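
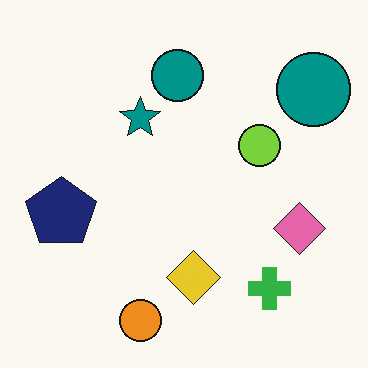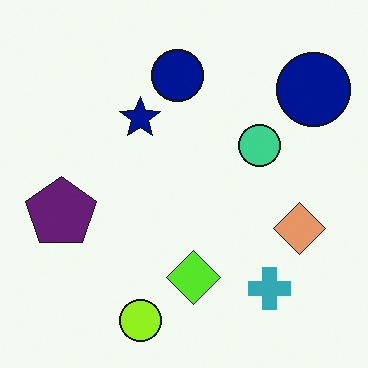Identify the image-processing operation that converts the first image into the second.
The image was hue-shifted by a small amount.

Every shape's color has rotated by the same amount around the hue wheel — a uniform hue shift.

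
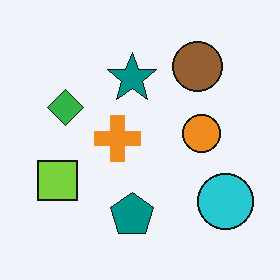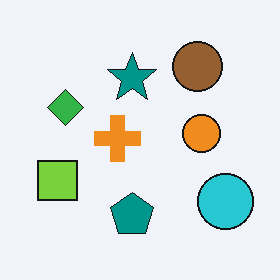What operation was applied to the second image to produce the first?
Given moderate JPEG compression.

Blocky 8×8 compression artifacts appear around shape edges and the flat background shows ringing — characteristic JPEG degradation.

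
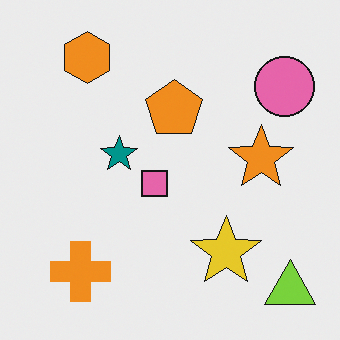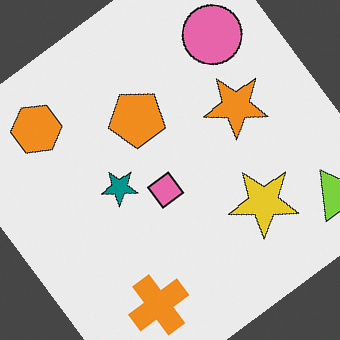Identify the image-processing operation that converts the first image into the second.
This is the original image rotated counter-clockwise by a large amount — several tens of degrees.

Every shape is tilted by the same angle and the image corners show triangular fill wedges — a whole-image rotation by a non-right angle.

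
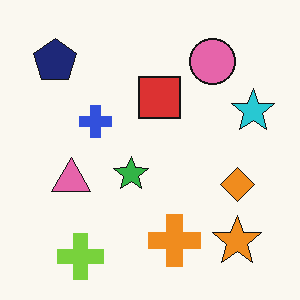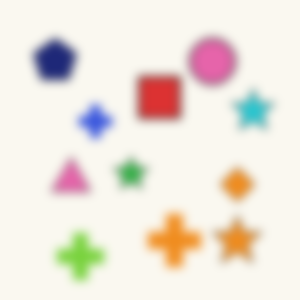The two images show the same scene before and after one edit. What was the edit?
The image was strongly gaussian-blurred.

Shape edges and outlines are uniformly softened across the whole image.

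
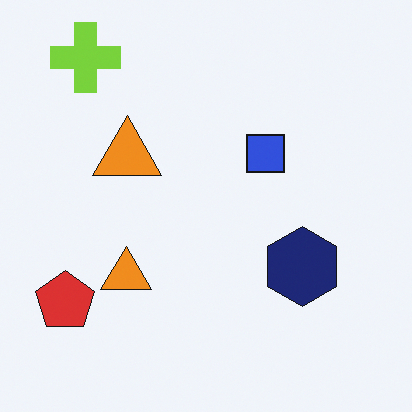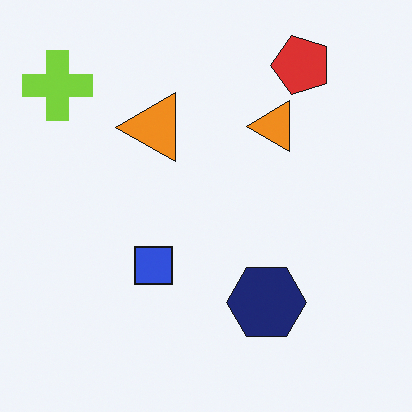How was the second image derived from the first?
The image was transposed (reflected across the top-left ↔ bottom-right diagonal).

Shapes have swapped their row and column positions — what was in the top-right is now in the bottom-left — a diagonal reflection.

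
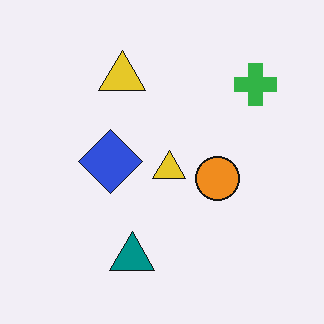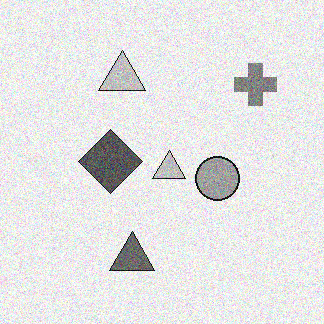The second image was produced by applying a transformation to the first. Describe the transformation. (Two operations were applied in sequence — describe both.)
The transformation is: converted to grayscale, then degraded with visible gaussian noise.

All color is removed — every shape is now a shade of grey. Random speckle covers the whole image, including the flat background.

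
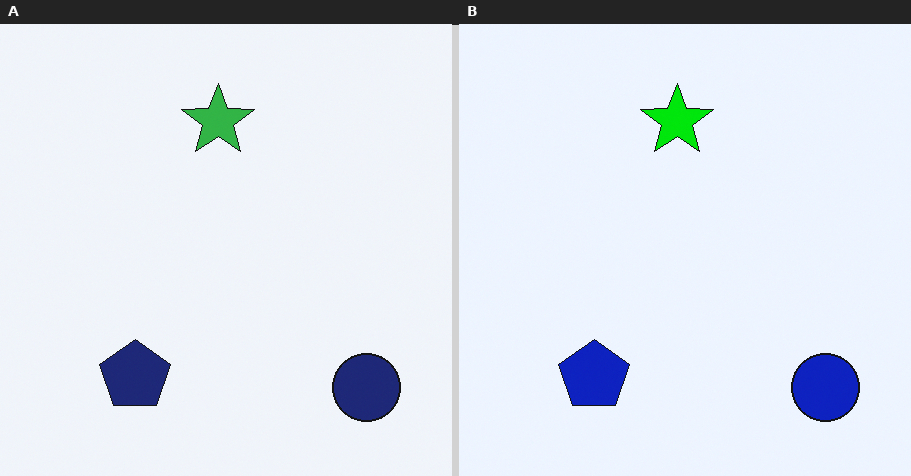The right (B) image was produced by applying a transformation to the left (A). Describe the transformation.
The image was made much more vivid (saturation change).

All colors are more vivid — a global saturation change.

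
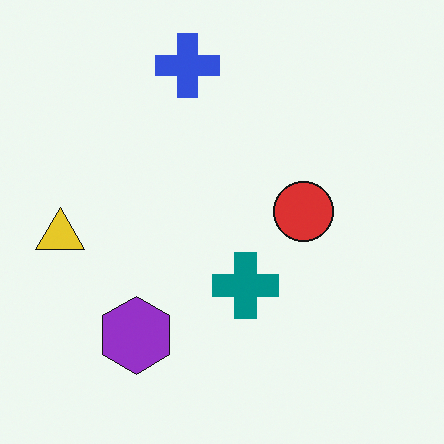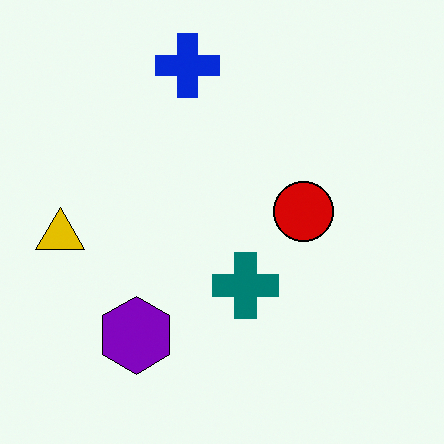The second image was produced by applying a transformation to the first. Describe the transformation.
The second image is the first given slightly increased contrast.

Tones are pushed away from mid-grey across the whole image — a global contrast change.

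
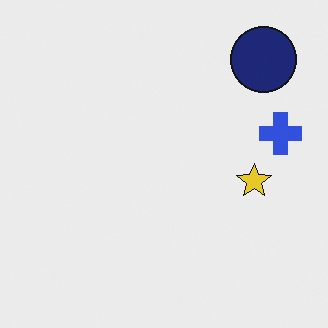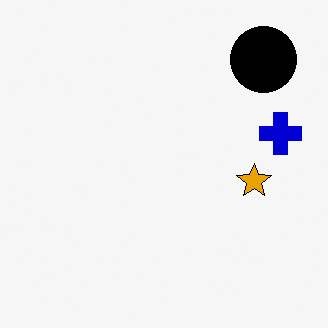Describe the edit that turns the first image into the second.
Given much higher contrast.

Tones are pushed away from mid-grey across the whole image — a global contrast change.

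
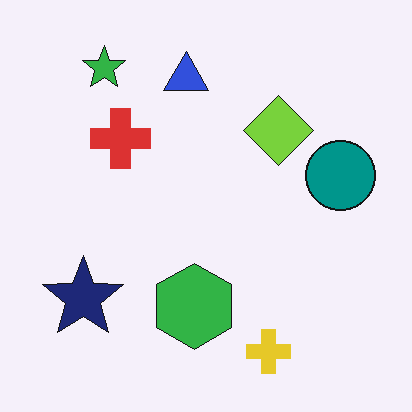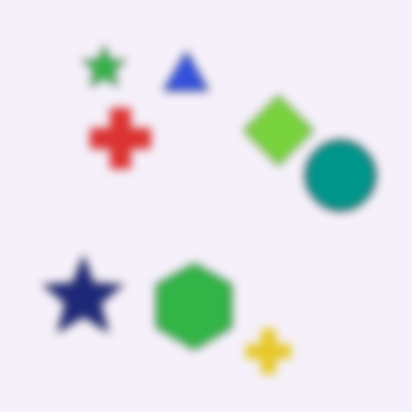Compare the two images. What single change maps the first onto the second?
The image was noticeably gaussian-blurred.

Shape edges and outlines are uniformly softened across the whole image.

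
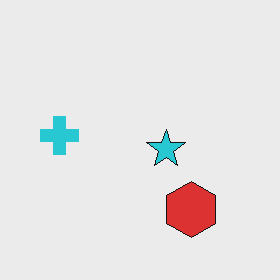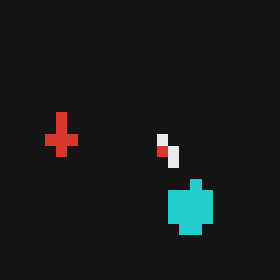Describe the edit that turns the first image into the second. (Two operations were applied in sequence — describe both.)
The transformation is: color-inverted (negative), then coarsely pixelated.

The light background has become dark and every shape's color is its complement — a photographic negative. Shapes are reduced to large square blocks; fine edges and outlines are lost — a downscale-then-upscale (mosaic) effect.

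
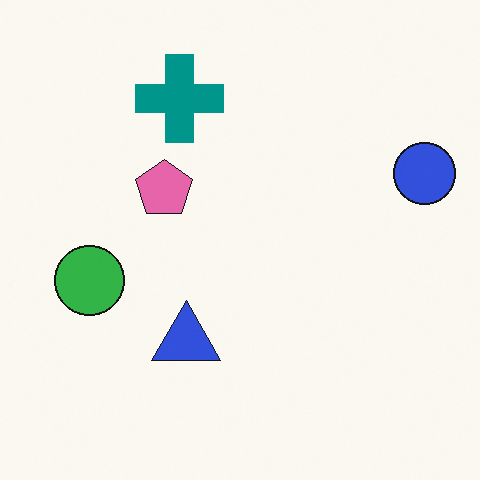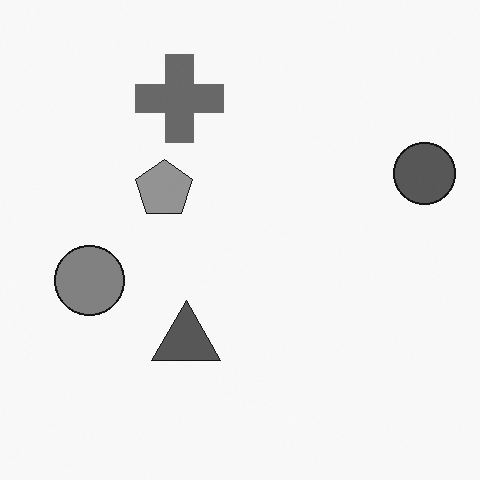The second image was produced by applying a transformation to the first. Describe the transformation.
It was converted to grayscale.

All color is removed — every shape is now a shade of grey.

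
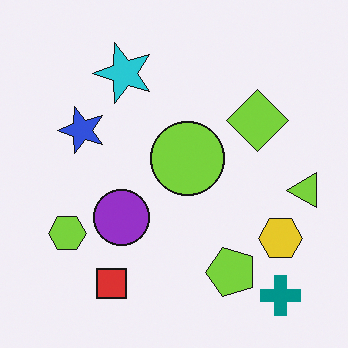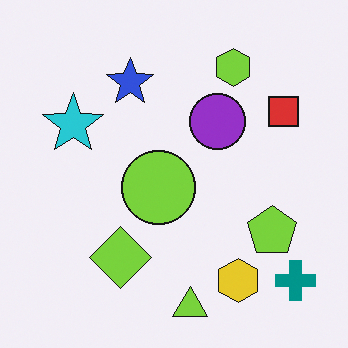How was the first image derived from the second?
It was transposed (reflected across the top-left ↔ bottom-right diagonal).

Shapes have swapped their row and column positions — what was in the top-right is now in the bottom-left — a diagonal reflection.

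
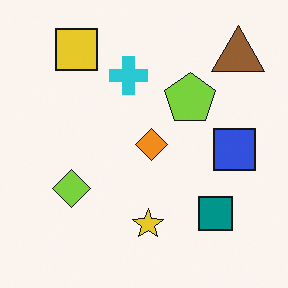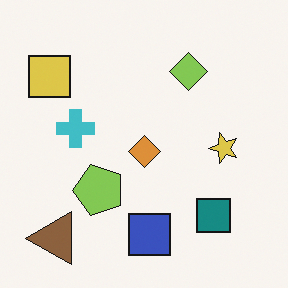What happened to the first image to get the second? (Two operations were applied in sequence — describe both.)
The second image is the first transposed (reflected across the top-left ↔ bottom-right diagonal), then slightly desaturated.

Shapes have swapped their row and column positions — what was in the top-right is now in the bottom-left — a diagonal reflection. All colors are more muted and greyish — a global saturation change.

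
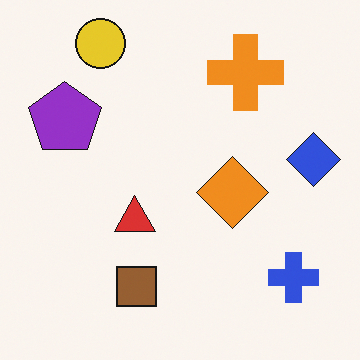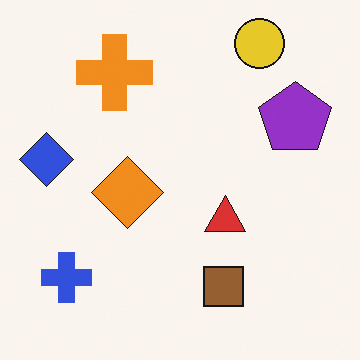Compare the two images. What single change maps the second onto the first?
Flipped horizontally (left ↔ right).

The blue diamond is in the left of the second image and the right of the first — shapes on opposite sides of the vertical midline have swapped in a mirror flip.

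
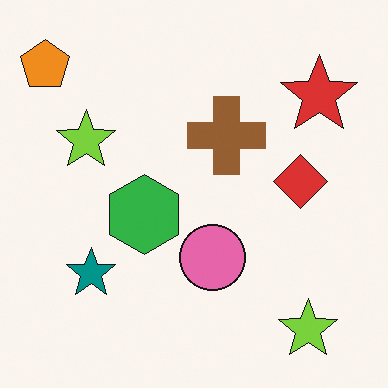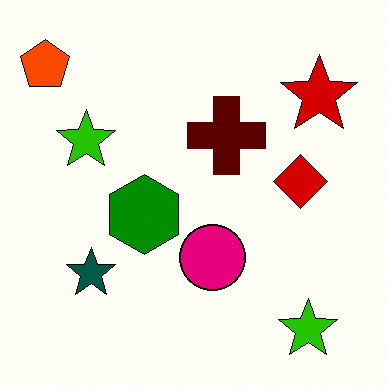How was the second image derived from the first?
The image was boosted in contrast.

Tones are pushed away from mid-grey across the whole image — a global contrast change.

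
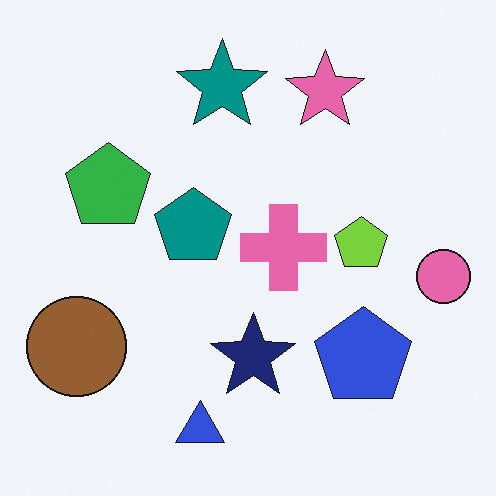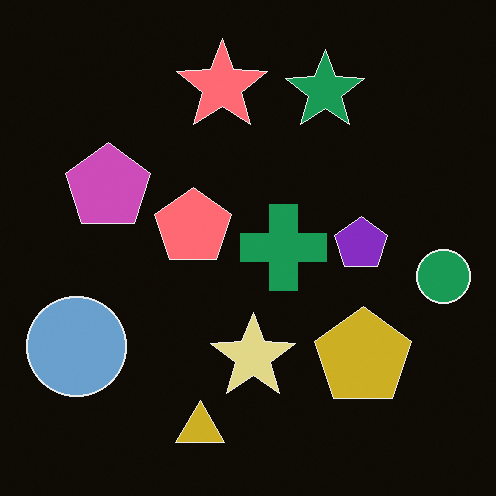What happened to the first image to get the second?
The second image is the first color-inverted (negative).

The light background has become dark and every shape's color is its complement — a photographic negative.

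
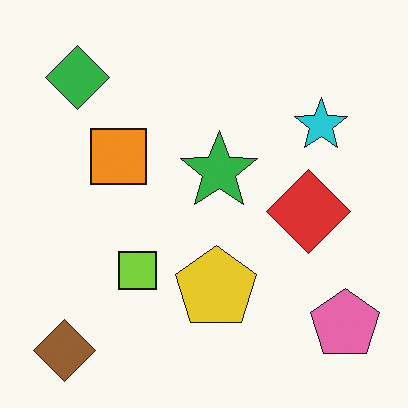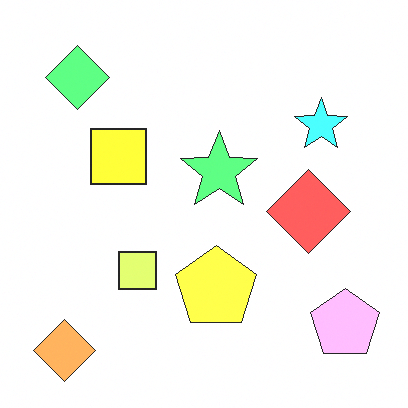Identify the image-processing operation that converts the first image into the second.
It was noticeably brightened.

Every pixel — background and shapes alike — is uniformly brightened.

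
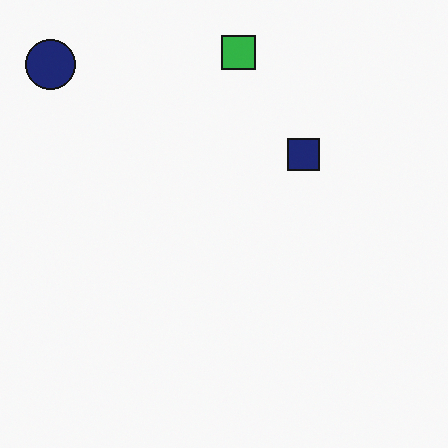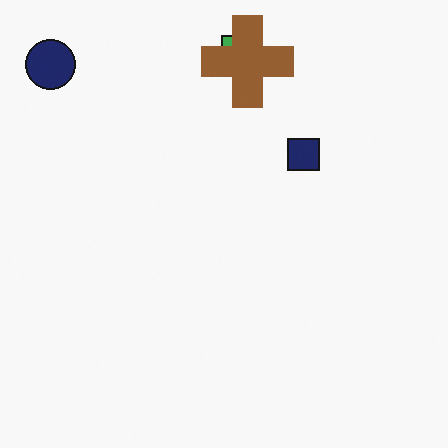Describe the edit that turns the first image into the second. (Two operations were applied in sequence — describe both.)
The transformation is: slightly desaturated, then overlaid with an additional brown cross.

All colors are more muted and greyish — a global saturation change. A brown cross appears in the second image that is absent from the first.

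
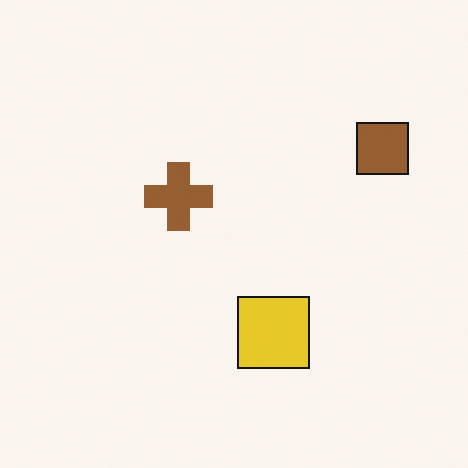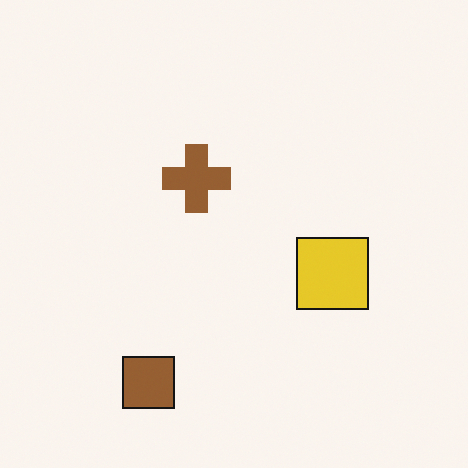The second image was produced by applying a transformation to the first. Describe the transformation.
It was transposed (reflected across the top-left ↔ bottom-right diagonal).

Shapes have swapped their row and column positions — what was in the top-right is now in the bottom-left — a diagonal reflection.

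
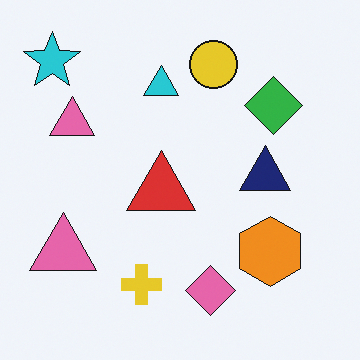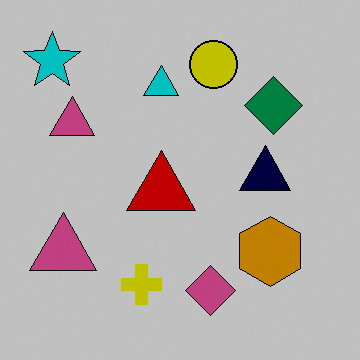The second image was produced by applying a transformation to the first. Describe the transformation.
The transformation is: heavily posterized to just a handful of flat colors.

Each flat color has snapped to a coarser quantized level — most visibly, the near-white background has dropped to a flat grey.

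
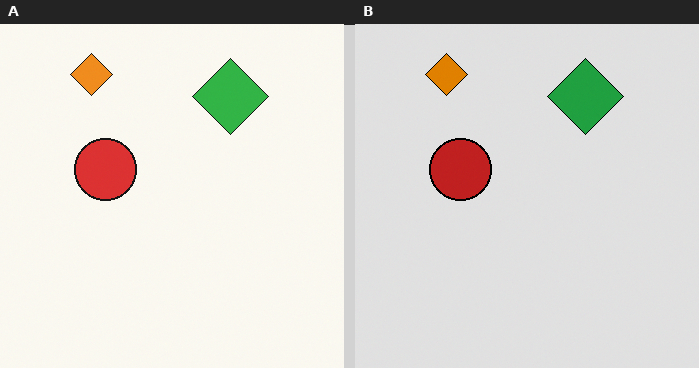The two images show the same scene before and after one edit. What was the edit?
It was moderately posterized.

Each flat color has snapped to a coarser quantized level — most visibly, the near-white background has dropped to a flat grey.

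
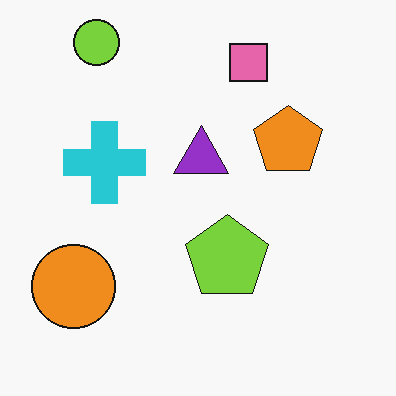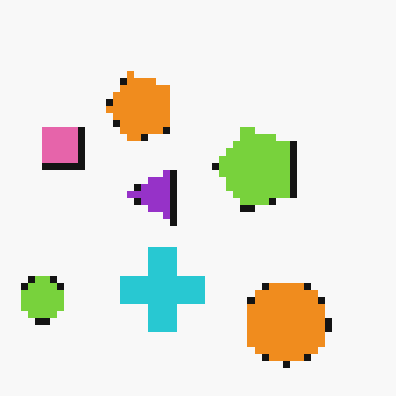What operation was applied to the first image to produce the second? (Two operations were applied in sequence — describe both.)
It was rotated 90° counter-clockwise, then moderately pixelated.

The lime circle sits in the top-left of the first image and the bottom-left of the second — consistent with a whole-image 90° counter-clockwise rotation. Shapes are reduced to large square blocks; fine edges and outlines are lost — a downscale-then-upscale (mosaic) effect.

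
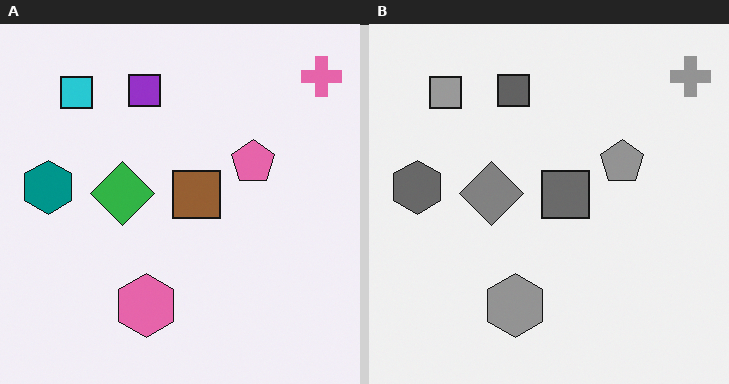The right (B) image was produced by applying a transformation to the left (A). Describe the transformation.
The transformation is: converted to grayscale.

All color is removed — every shape is now a shade of grey.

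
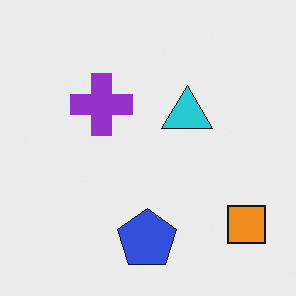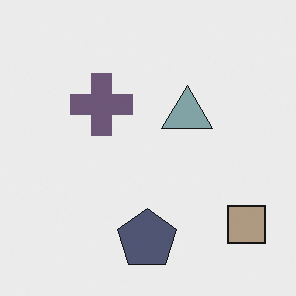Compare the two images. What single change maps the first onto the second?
Heavily desaturated.

All colors are more muted and greyish — a global saturation change.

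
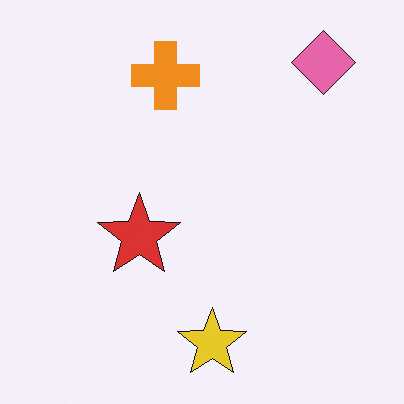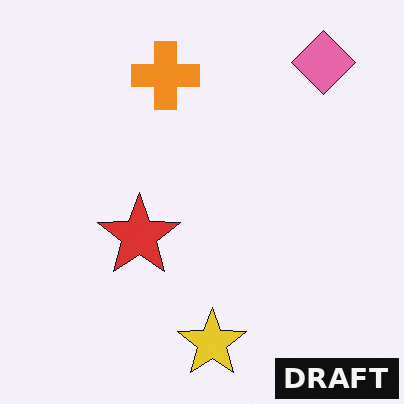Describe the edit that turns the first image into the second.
The transformation is: watermarked with the text "DRAFT" in the lower-right corner.

A dark label reading "DRAFT" appears in the lower-right corner.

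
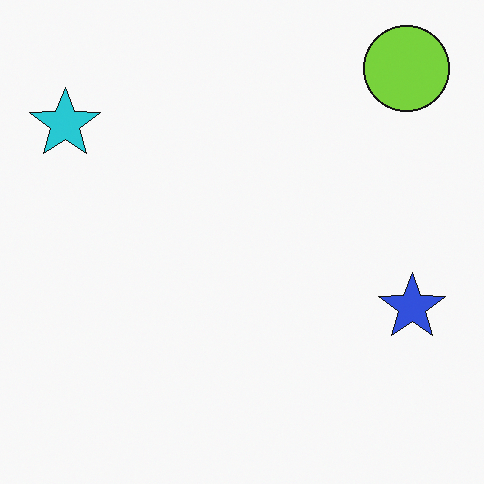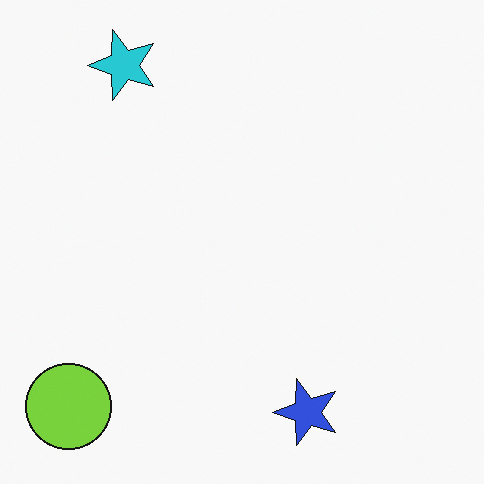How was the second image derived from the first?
The image was transposed (reflected across the top-left ↔ bottom-right diagonal).

Shapes have swapped their row and column positions — what was in the top-right is now in the bottom-left — a diagonal reflection.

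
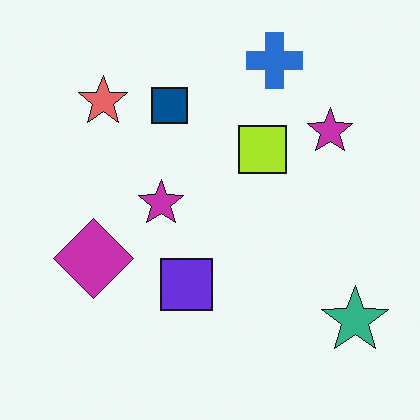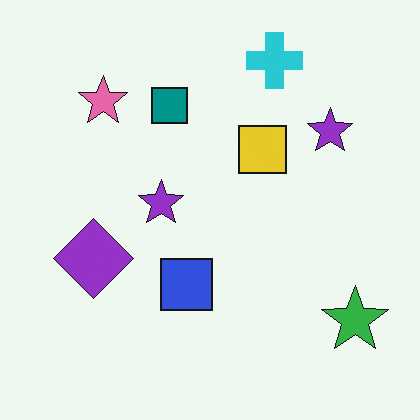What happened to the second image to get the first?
The image was hue-shifted by a small amount.

Every shape's color has rotated by the same amount around the hue wheel — a uniform hue shift.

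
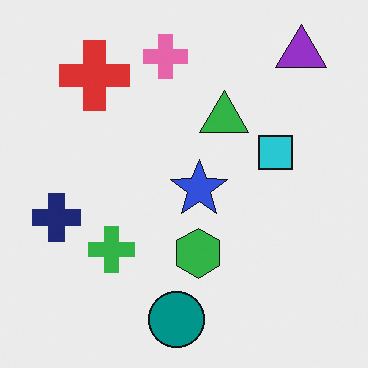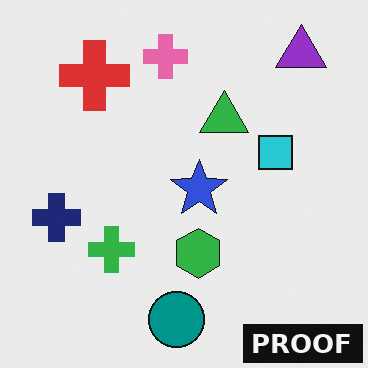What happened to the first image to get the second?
It was watermarked with the text "PROOF" in the lower-right corner.

A dark label reading "PROOF" appears in the lower-right corner.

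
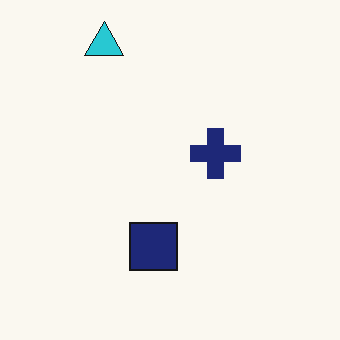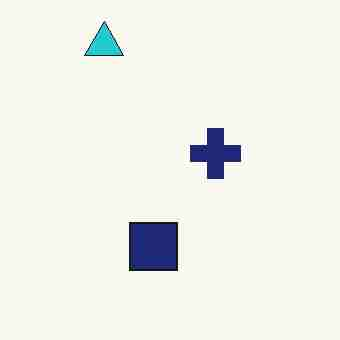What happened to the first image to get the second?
The second image is the first heavily JPEG-compressed with obvious blocking artifacts.

Blocky 8×8 compression artifacts appear around shape edges and the flat background shows ringing — characteristic JPEG degradation.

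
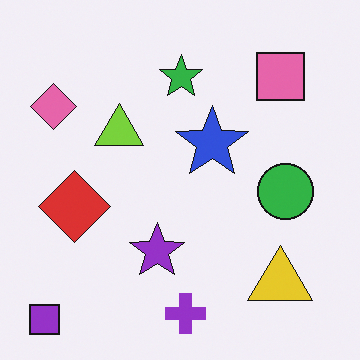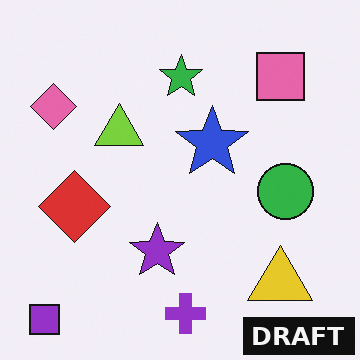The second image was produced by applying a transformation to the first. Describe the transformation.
The transformation is: watermarked with the text "DRAFT" in the lower-right corner.

A dark label reading "DRAFT" appears in the lower-right corner.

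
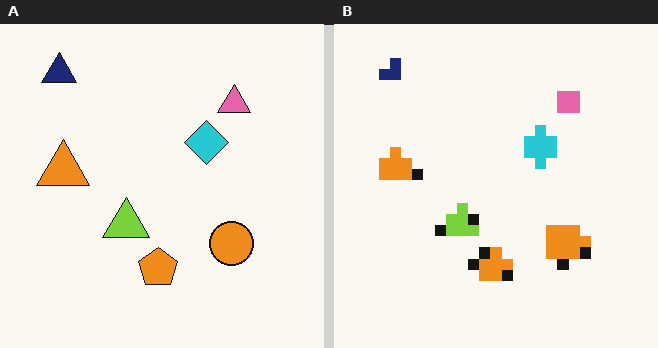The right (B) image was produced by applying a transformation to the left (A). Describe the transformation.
The transformation is: heavily pixelated into large blocks.

Shapes are reduced to large square blocks; fine edges and outlines are lost — a downscale-then-upscale (mosaic) effect.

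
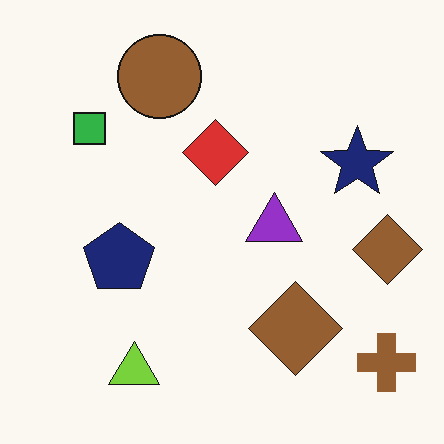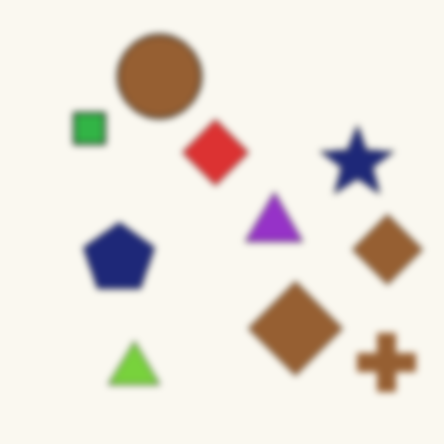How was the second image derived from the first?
The image was noticeably gaussian-blurred.

Shape edges and outlines are uniformly softened across the whole image.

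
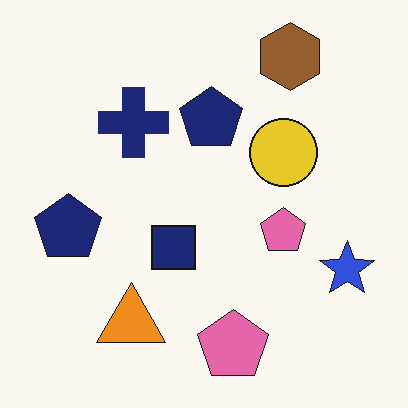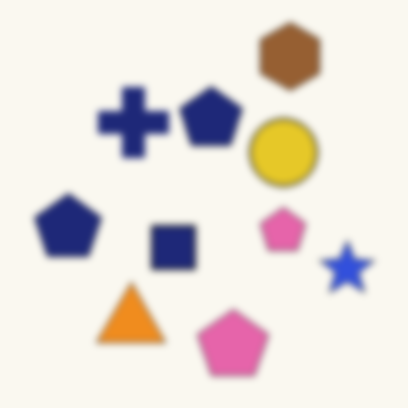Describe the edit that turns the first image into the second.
The image was noticeably gaussian-blurred.

Shape edges and outlines are uniformly softened across the whole image.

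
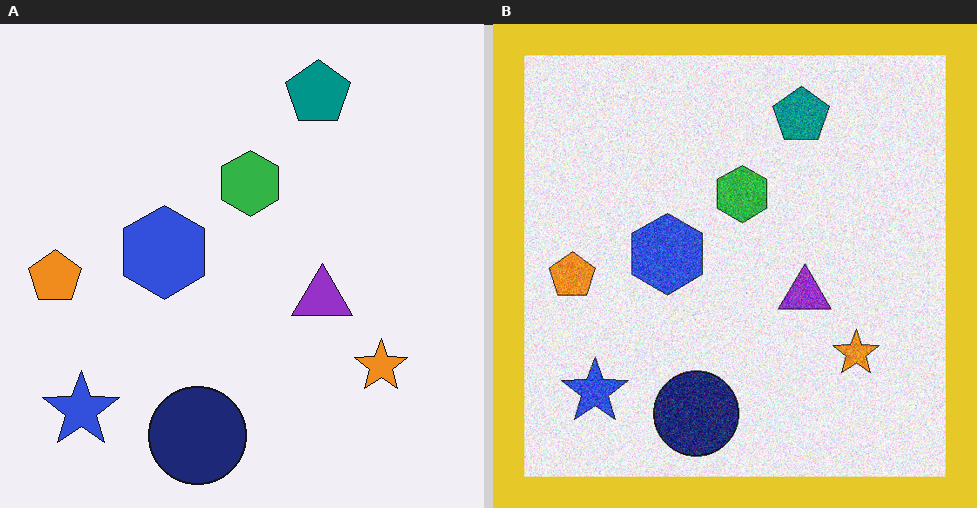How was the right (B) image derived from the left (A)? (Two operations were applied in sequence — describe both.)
The image was degraded with heavy additive noise, then framed with a yellow border.

Random speckle covers the whole image, including the flat background. A solid yellow frame runs around the edge of the right (B) image, with the content slightly shrunk inside it.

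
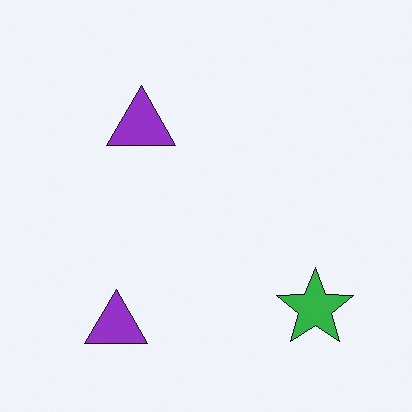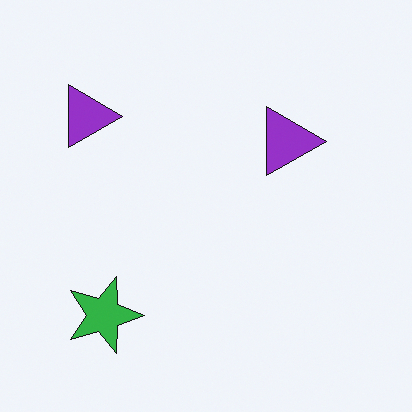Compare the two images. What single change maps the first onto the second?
The second image is the first rotated 90° clockwise.

The green star sits in the bottom-right of the first image and the bottom-left of the second — consistent with a whole-image 90° clockwise rotation.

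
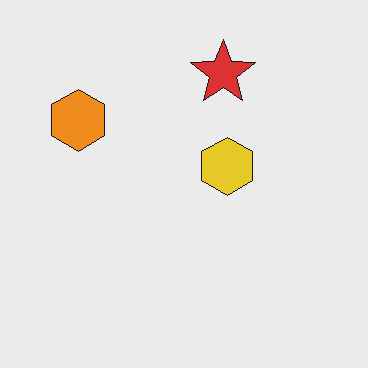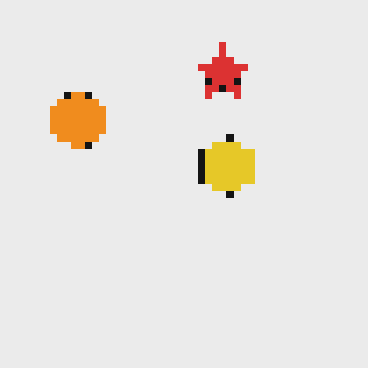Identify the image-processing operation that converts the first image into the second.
The second image is the first moderately pixelated.

Shapes are reduced to large square blocks; fine edges and outlines are lost — a downscale-then-upscale (mosaic) effect.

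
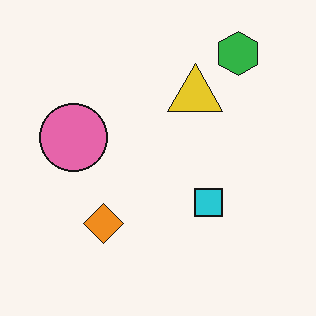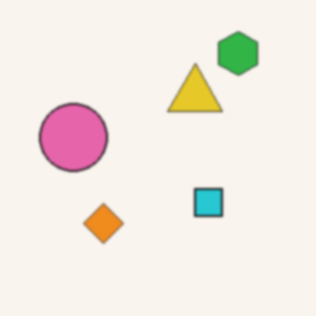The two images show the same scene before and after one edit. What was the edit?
The transformation is: given a subtle gaussian blur.

Shape edges and outlines are uniformly softened across the whole image.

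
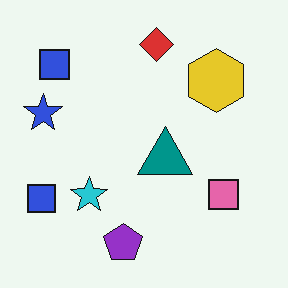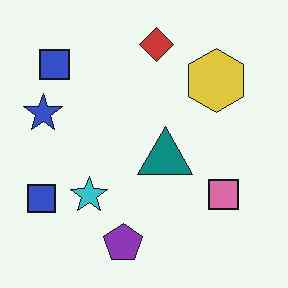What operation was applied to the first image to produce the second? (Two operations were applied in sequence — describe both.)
The transformation is: slightly desaturated, then given moderate JPEG compression.

All colors are more muted and greyish — a global saturation change. Blocky 8×8 compression artifacts appear around shape edges and the flat background shows ringing — characteristic JPEG degradation.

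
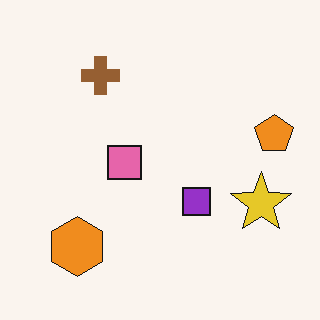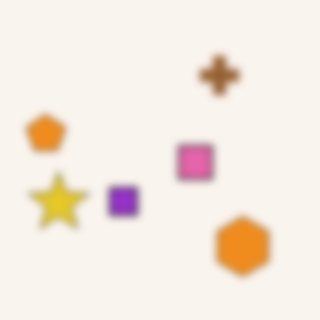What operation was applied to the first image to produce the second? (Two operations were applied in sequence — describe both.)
It was flipped horizontally (left ↔ right), then noticeably gaussian-blurred.

The orange pentagon is in the right of the first image and the left of the second — shapes on opposite sides of the vertical midline have swapped in a mirror flip. Shape edges and outlines are uniformly softened across the whole image.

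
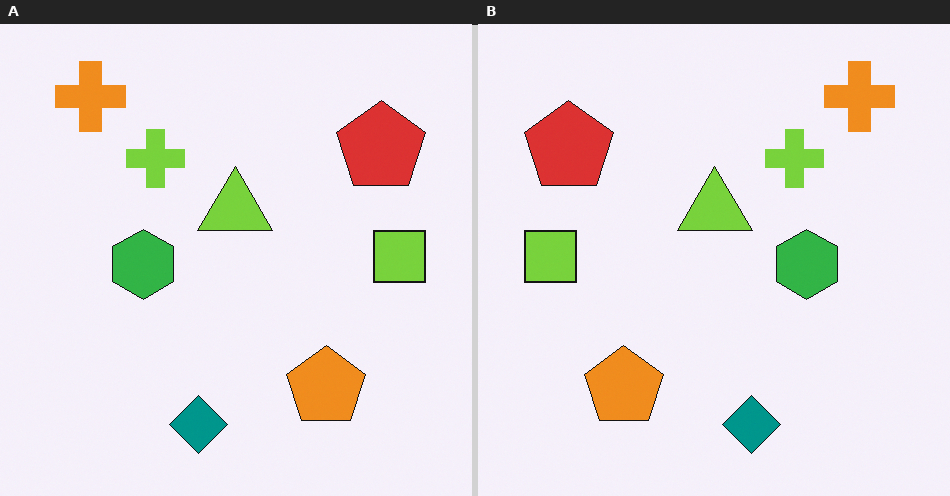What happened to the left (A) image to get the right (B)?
This is the original image flipped horizontally (left ↔ right).

The lime square is in the right of the left (A) image and the left of the right (B) — shapes on opposite sides of the vertical midline have swapped in a mirror flip.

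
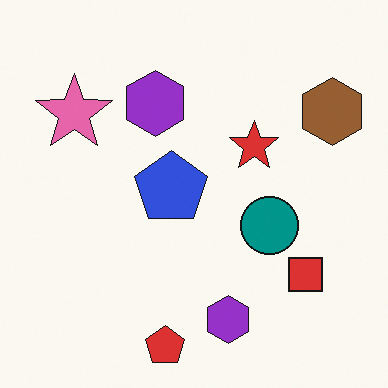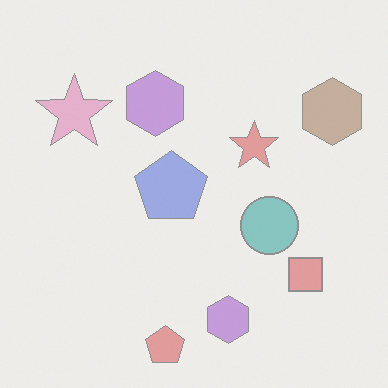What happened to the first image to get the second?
It was given much lower contrast.

Tones are pushed toward mid-grey across the whole image — a global contrast change.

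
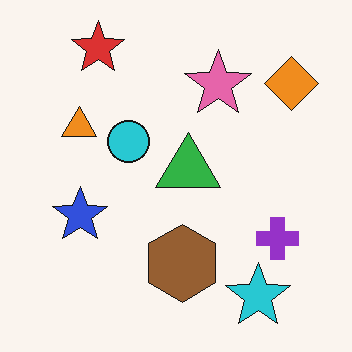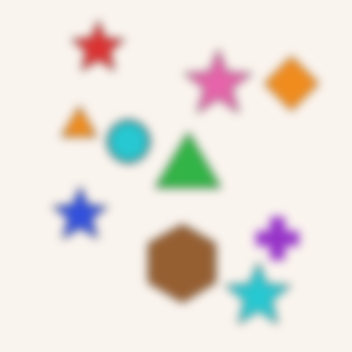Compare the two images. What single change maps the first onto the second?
The image was moderately blurred.

Shape edges and outlines are uniformly softened across the whole image.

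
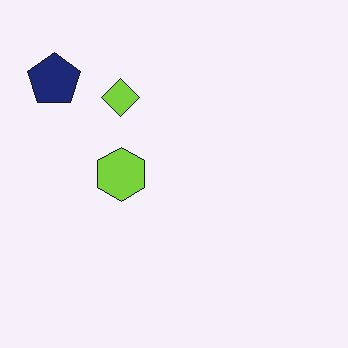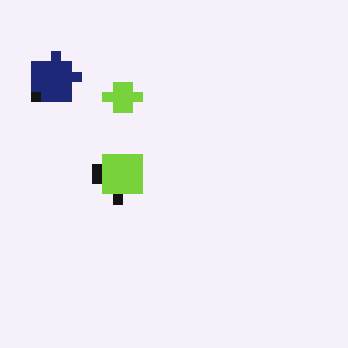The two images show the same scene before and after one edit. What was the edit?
This is the original image coarsely pixelated.

Shapes are reduced to large square blocks; fine edges and outlines are lost — a downscale-then-upscale (mosaic) effect.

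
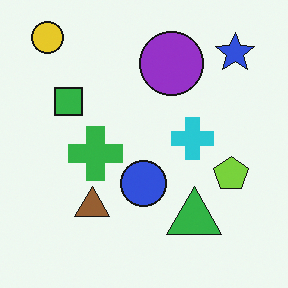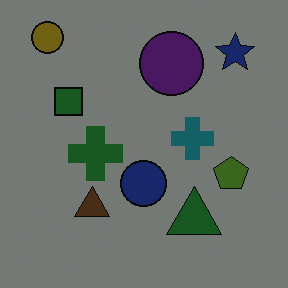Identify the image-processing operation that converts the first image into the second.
The image was noticeably darkened.

Every pixel — background and shapes alike — is uniformly darkened.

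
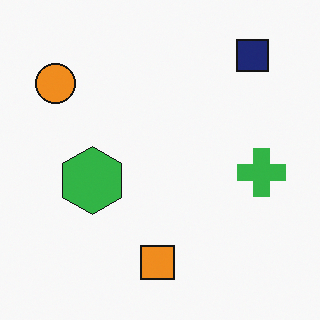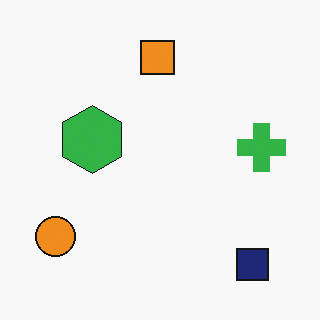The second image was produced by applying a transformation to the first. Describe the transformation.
This is the original image flipped vertically (top ↔ bottom).

The navy square is in the top-right of the first image and the bottom-right of the second — shapes on opposite sides of the horizontal midline have swapped in a mirror flip.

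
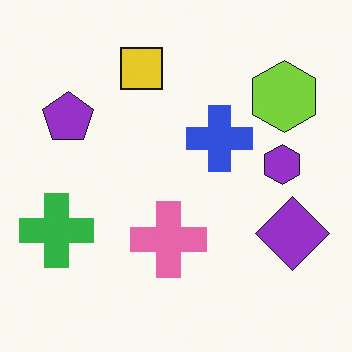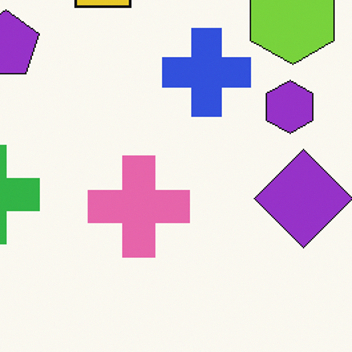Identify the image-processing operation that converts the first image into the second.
The second image is the first cropped to a modestly smaller region and rescaled.

The visible shapes are larger and the field of view is narrower; shapes near the original edges may be partly or wholly outside the frame — a crop-and-rescale.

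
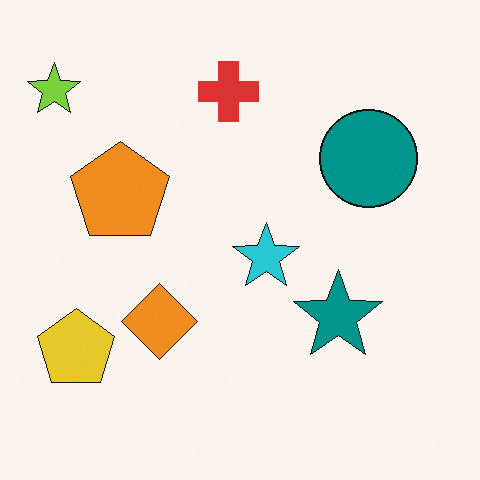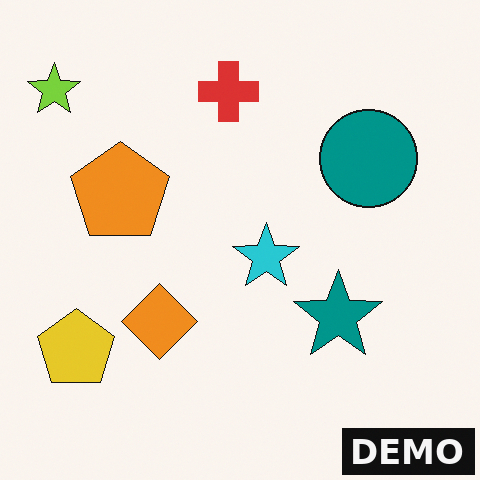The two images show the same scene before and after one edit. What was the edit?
The transformation is: watermarked with the text "DEMO" in the lower-right corner.

A dark label reading "DEMO" appears in the lower-right corner.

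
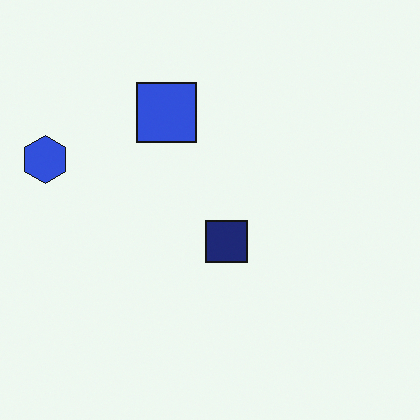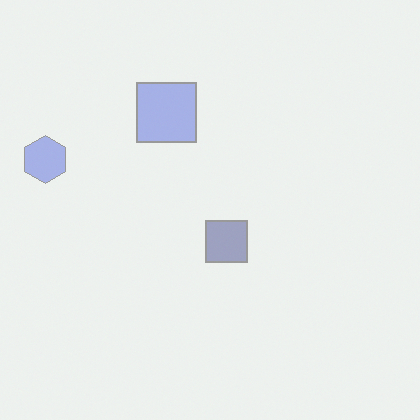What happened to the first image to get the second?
The transformation is: washed out (contrast reduced).

Tones are pushed toward mid-grey across the whole image — a global contrast change.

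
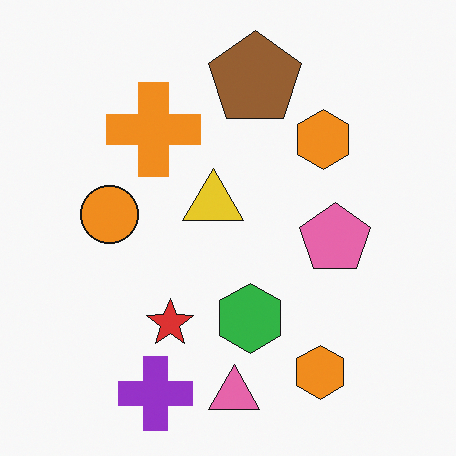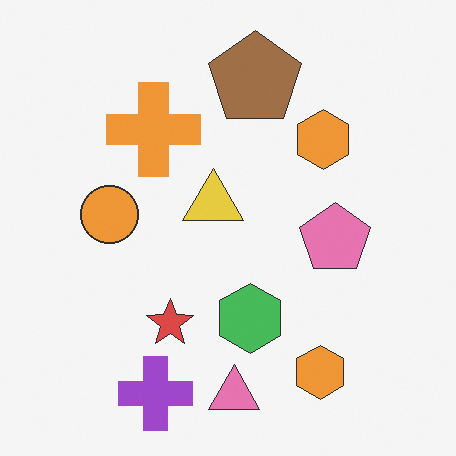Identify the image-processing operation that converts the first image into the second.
The transformation is: given slightly reduced contrast.

Tones are pushed toward mid-grey across the whole image — a global contrast change.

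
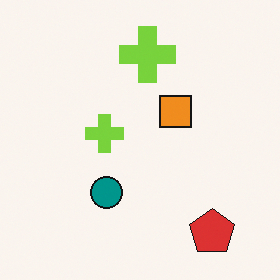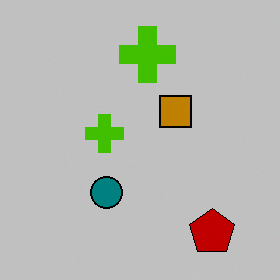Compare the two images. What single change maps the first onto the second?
The image was heavily posterized to just a handful of flat colors.

Each flat color has snapped to a coarser quantized level — most visibly, the near-white background has dropped to a flat grey.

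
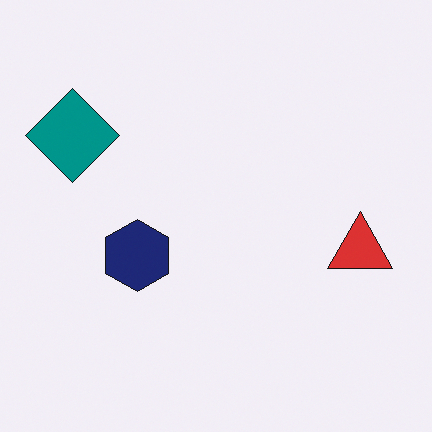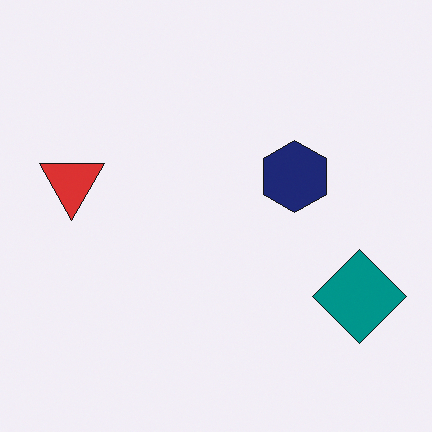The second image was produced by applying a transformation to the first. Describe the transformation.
Rotated 180°.

The teal diamond sits in the top-left of the first image and the bottom-right of the second — consistent with a whole-image 180° rotation.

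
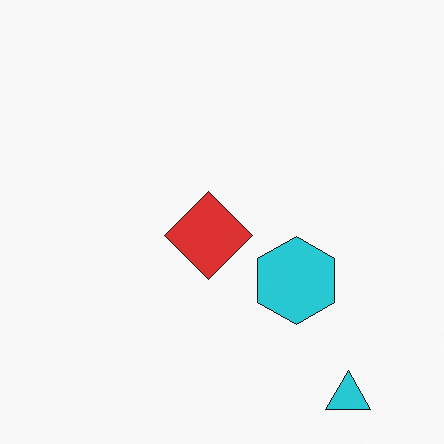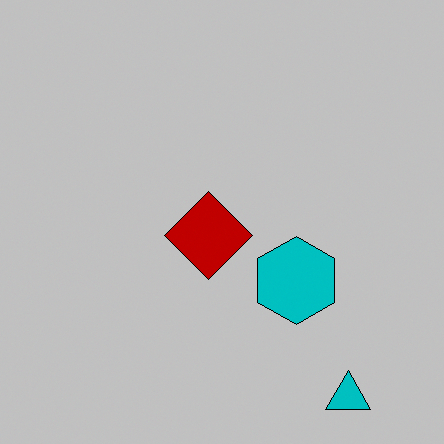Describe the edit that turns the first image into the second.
Heavily posterized to just a handful of flat colors.

Each flat color has snapped to a coarser quantized level — most visibly, the near-white background has dropped to a flat grey.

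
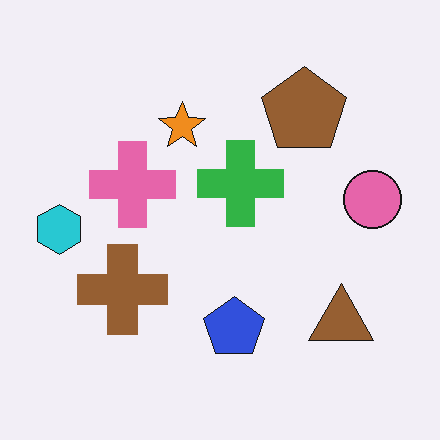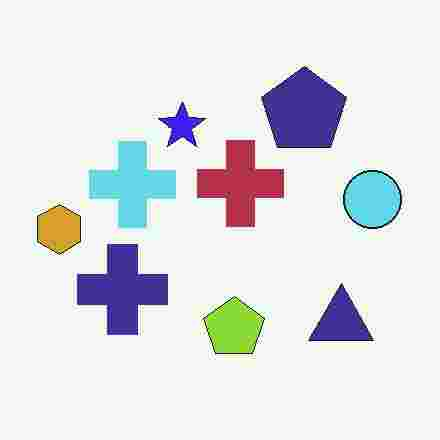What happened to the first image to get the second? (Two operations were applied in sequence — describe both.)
This is the original image hue-shifted through roughly half the color wheel, then heavily JPEG-compressed with obvious blocking artifacts.

Every shape's color has rotated by the same amount around the hue wheel — a uniform hue shift. Blocky 8×8 compression artifacts appear around shape edges and the flat background shows ringing — characteristic JPEG degradation.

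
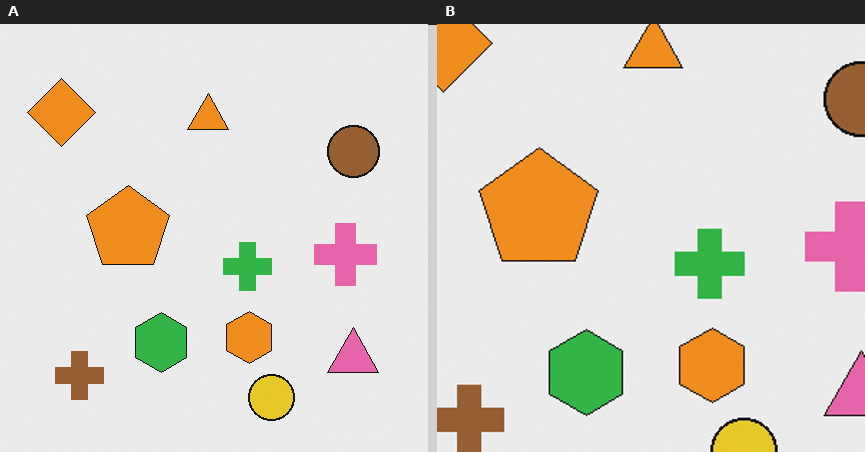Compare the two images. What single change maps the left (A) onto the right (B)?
This is the original image cropped to a modestly smaller region and rescaled.

The visible shapes are larger and the field of view is narrower; shapes near the original edges may be partly or wholly outside the frame — a crop-and-rescale.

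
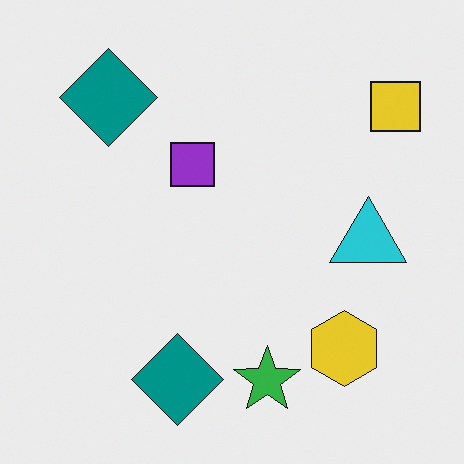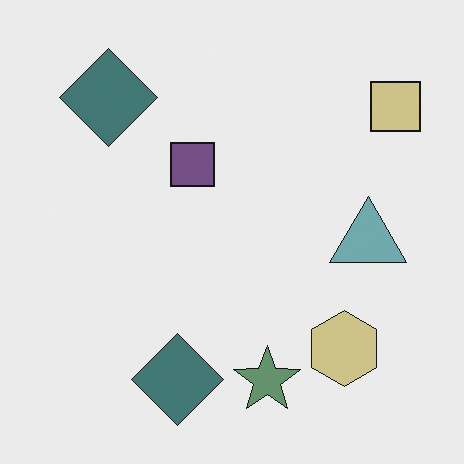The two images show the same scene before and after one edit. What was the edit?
The second image is the first made much more muted (saturation change).

All colors are more muted and greyish — a global saturation change.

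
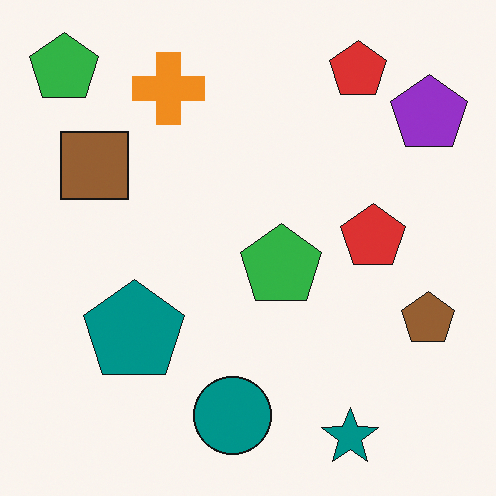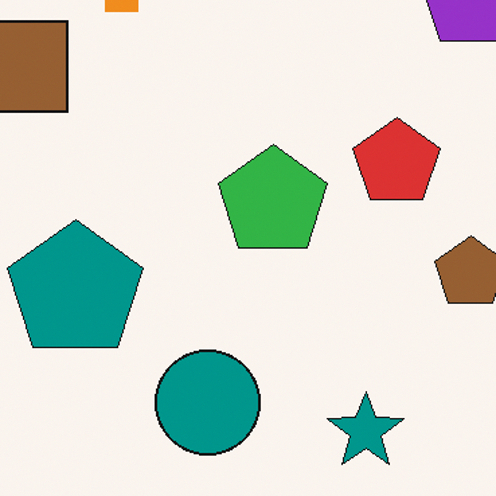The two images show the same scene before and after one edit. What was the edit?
The transformation is: cropped slightly and scaled back up.

The visible shapes are larger and the field of view is narrower; shapes near the original edges may be partly or wholly outside the frame — a crop-and-rescale.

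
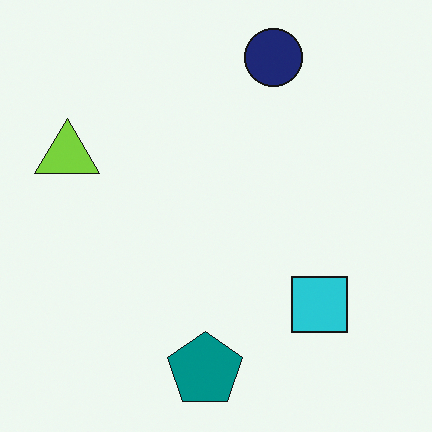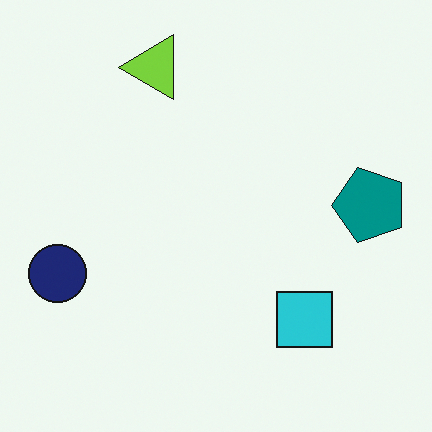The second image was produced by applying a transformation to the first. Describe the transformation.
Transposed (reflected across the top-left ↔ bottom-right diagonal).

Shapes have swapped their row and column positions — what was in the top-right is now in the bottom-left — a diagonal reflection.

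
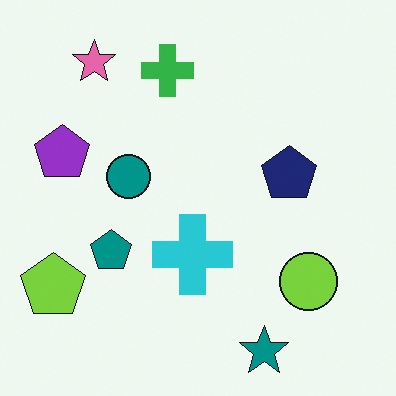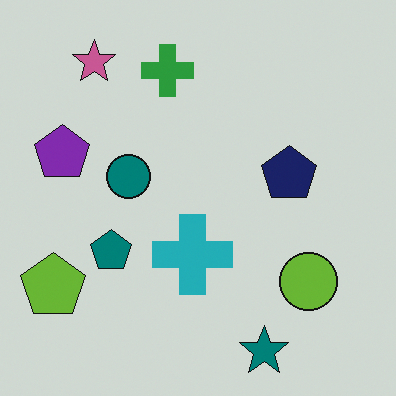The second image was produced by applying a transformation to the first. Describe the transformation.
Darkened a little.

Every pixel — background and shapes alike — is uniformly darkened.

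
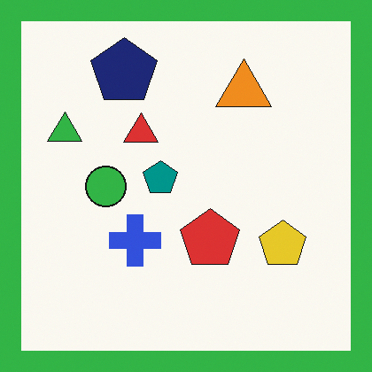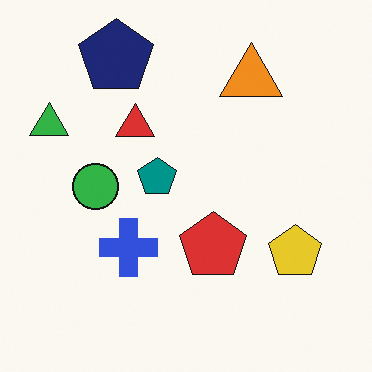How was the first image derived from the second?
This is the original image framed with a green border.

A solid green frame runs around the edge of the first image, with the content slightly shrunk inside it.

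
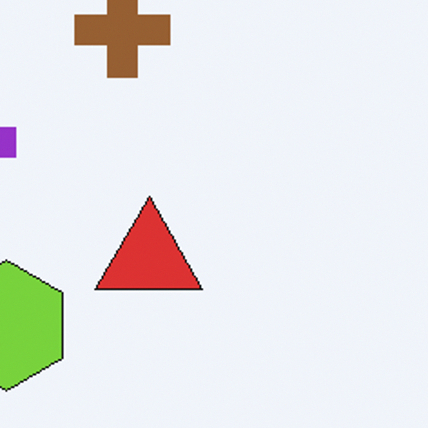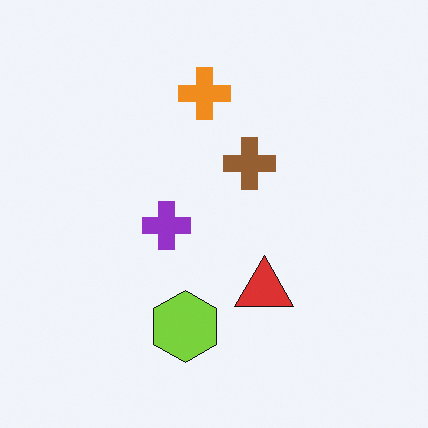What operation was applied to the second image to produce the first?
The image was cropped tightly and scaled back up.

The visible shapes are larger and the field of view is narrower; shapes near the original edges may be partly or wholly outside the frame — a crop-and-rescale.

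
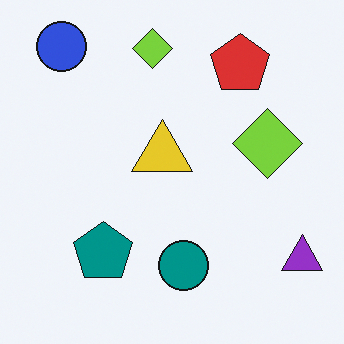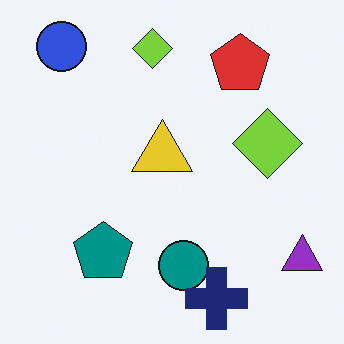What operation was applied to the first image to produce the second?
Overlaid with an additional navy cross.

A navy cross appears in the second image that is absent from the first.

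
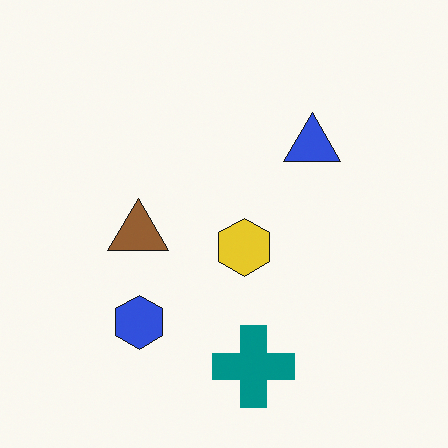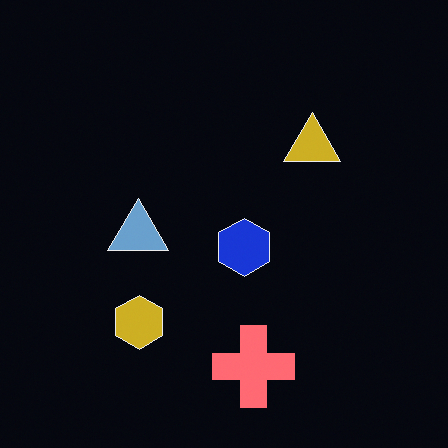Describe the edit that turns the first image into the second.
The second image is the first color-inverted (negative).

The light background has become dark and every shape's color is its complement — a photographic negative.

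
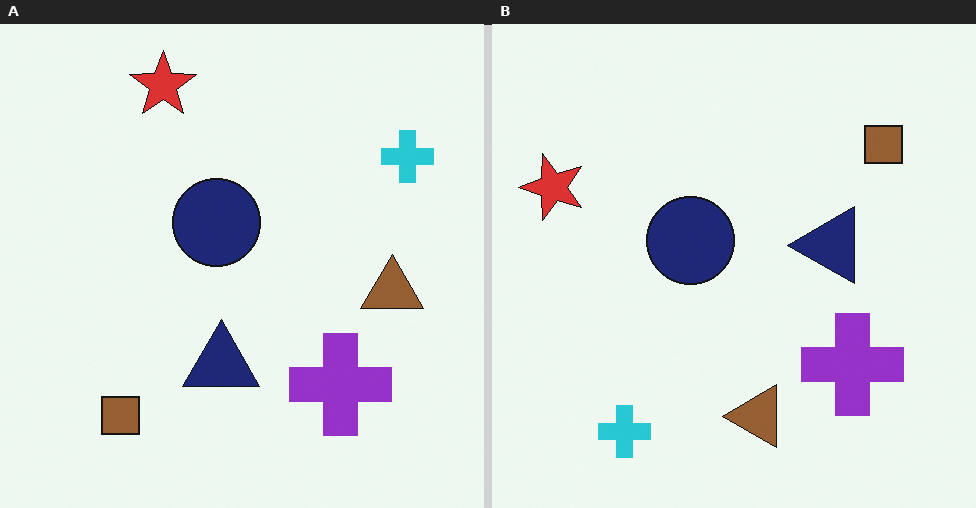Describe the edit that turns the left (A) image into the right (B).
It was transposed (reflected across the top-left ↔ bottom-right diagonal).

Shapes have swapped their row and column positions — what was in the top-right is now in the bottom-left — a diagonal reflection.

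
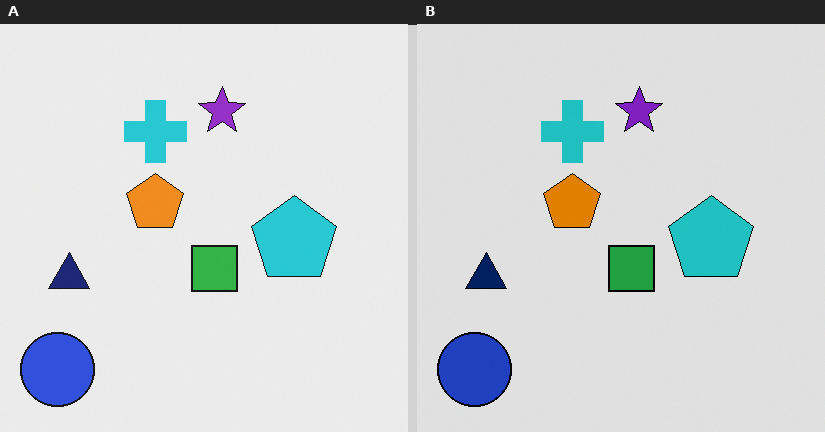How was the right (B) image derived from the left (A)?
The transformation is: moderately posterized.

Each flat color has snapped to a coarser quantized level — most visibly, the near-white background has dropped to a flat grey.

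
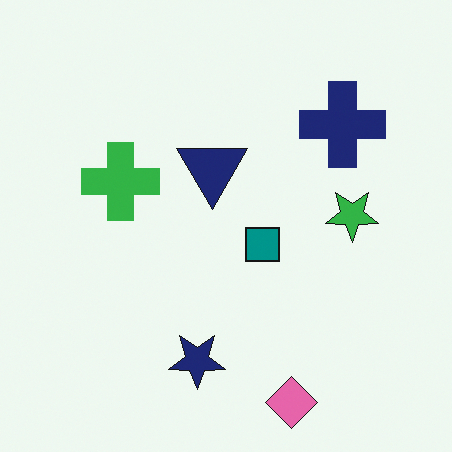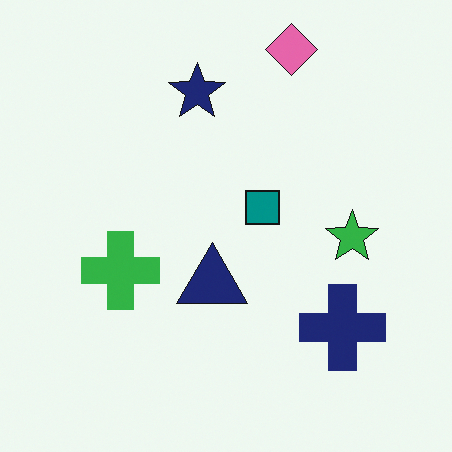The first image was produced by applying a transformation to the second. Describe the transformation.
The first image is the second flipped vertically (top ↔ bottom).

The pink diamond is in the top of the second image and the bottom of the first — shapes on opposite sides of the horizontal midline have swapped in a mirror flip.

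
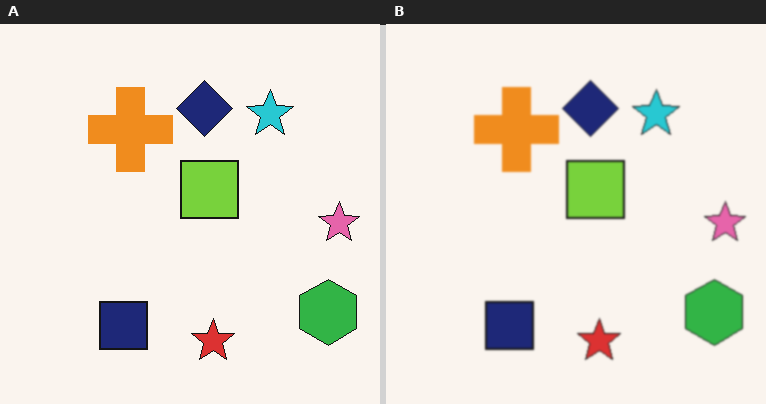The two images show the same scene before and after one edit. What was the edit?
The transformation is: given a subtle gaussian blur.

Shape edges and outlines are uniformly softened across the whole image.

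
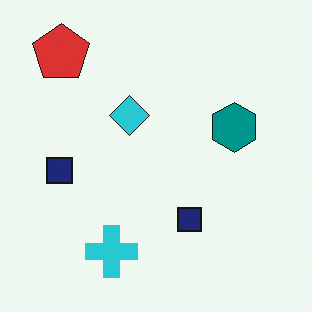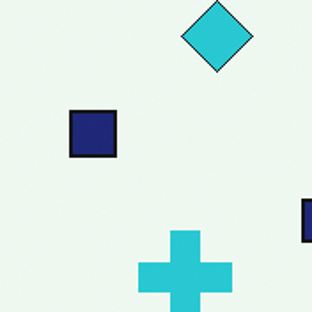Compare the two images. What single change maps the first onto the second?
The transformation is: cropped to a noticeably smaller region and rescaled.

The visible shapes are larger and the field of view is narrower; shapes near the original edges may be partly or wholly outside the frame — a crop-and-rescale.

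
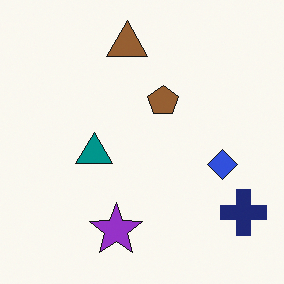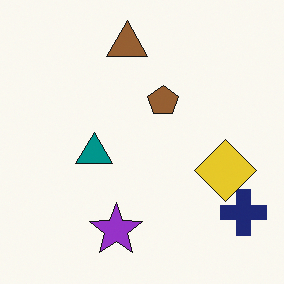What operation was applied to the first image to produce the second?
The image was overlaid with an additional yellow diamond.

A yellow diamond appears in the second image that is absent from the first.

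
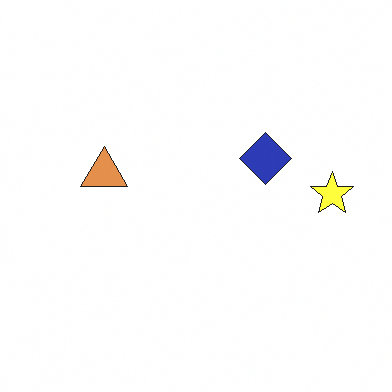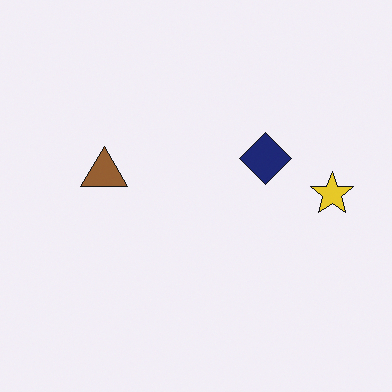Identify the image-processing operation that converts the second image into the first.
The first image is the second brightened a lot.

Every pixel — background and shapes alike — is uniformly brightened.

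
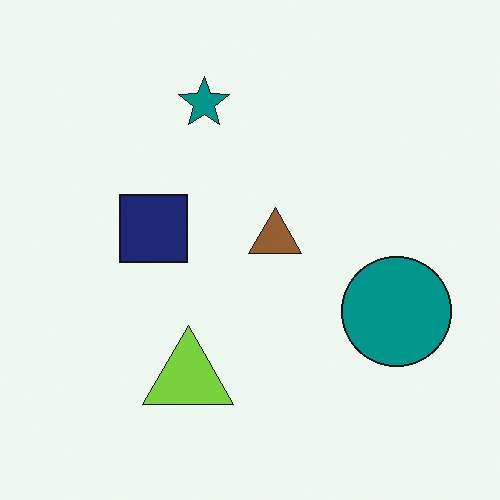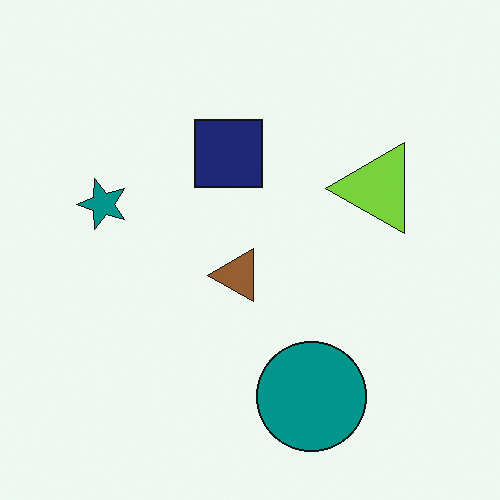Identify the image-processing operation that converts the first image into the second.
Transposed (reflected across the top-left ↔ bottom-right diagonal).

Shapes have swapped their row and column positions — what was in the top-right is now in the bottom-left — a diagonal reflection.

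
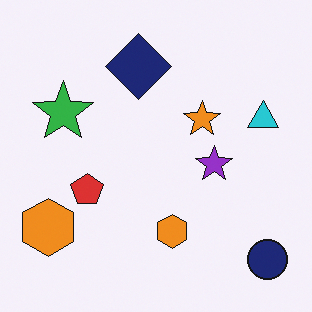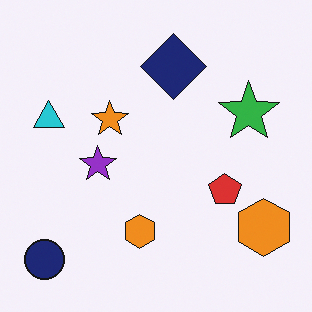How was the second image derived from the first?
This is the original image flipped horizontally (left ↔ right).

The navy circle is in the bottom-right of the first image and the bottom-left of the second — shapes on opposite sides of the vertical midline have swapped in a mirror flip.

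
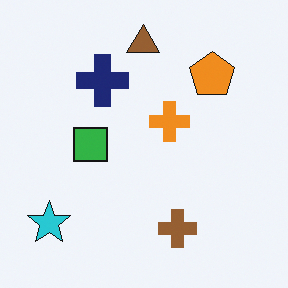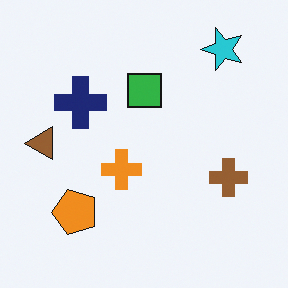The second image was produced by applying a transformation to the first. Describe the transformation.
The second image is the first transposed (reflected across the top-left ↔ bottom-right diagonal).

Shapes have swapped their row and column positions — what was in the top-right is now in the bottom-left — a diagonal reflection.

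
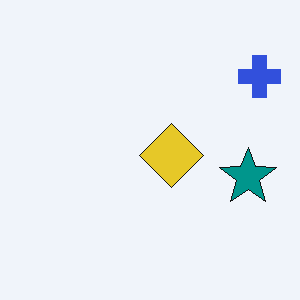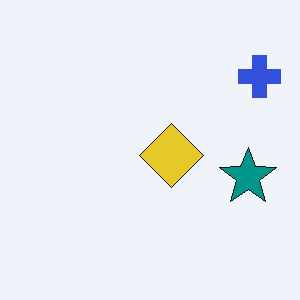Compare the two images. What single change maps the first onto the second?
The image was given moderate JPEG compression.

Blocky 8×8 compression artifacts appear around shape edges and the flat background shows ringing — characteristic JPEG degradation.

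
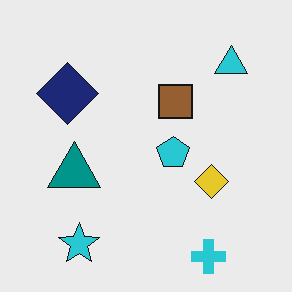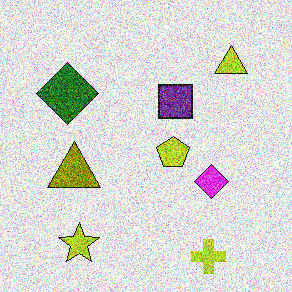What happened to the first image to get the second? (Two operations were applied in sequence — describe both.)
The image was hue-shifted by a large amount, then degraded with heavy additive noise.

Every shape's color has rotated by the same amount around the hue wheel — a uniform hue shift. Random speckle covers the whole image, including the flat background.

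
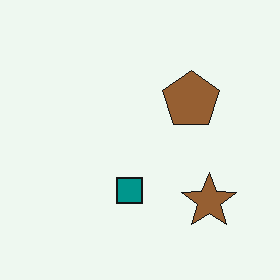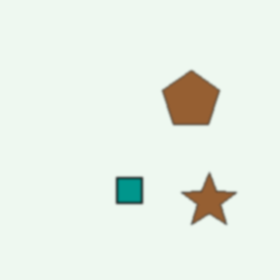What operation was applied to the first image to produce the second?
It was lightly blurred.

Shape edges and outlines are uniformly softened across the whole image.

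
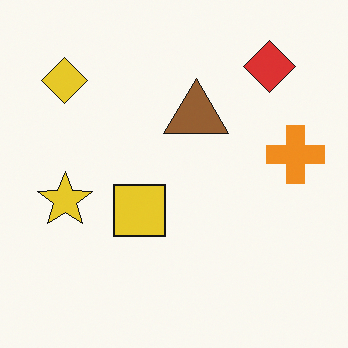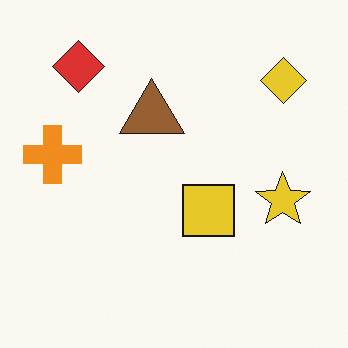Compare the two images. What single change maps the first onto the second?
Flipped horizontally (left ↔ right).

The orange cross is in the right of the first image and the left of the second — shapes on opposite sides of the vertical midline have swapped in a mirror flip.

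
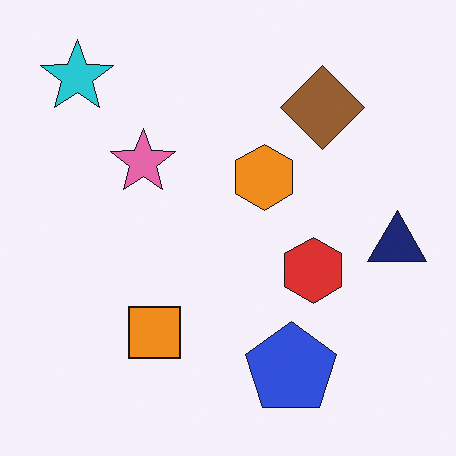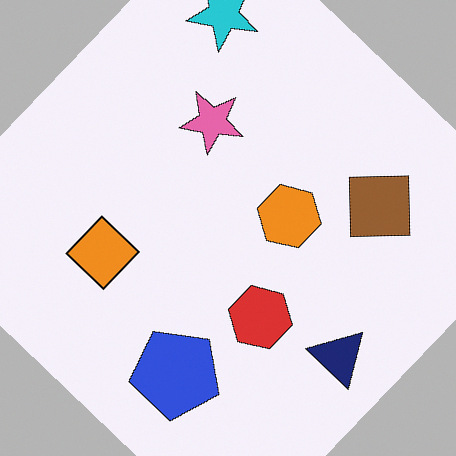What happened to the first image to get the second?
It was rotated clockwise by a large amount — several tens of degrees.

Every shape is tilted by the same angle and the image corners show triangular fill wedges — a whole-image rotation by a non-right angle.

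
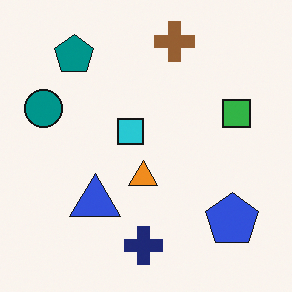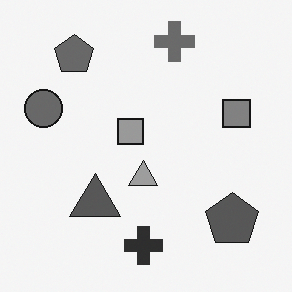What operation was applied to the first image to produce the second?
The image was converted to grayscale.

All color is removed — every shape is now a shade of grey.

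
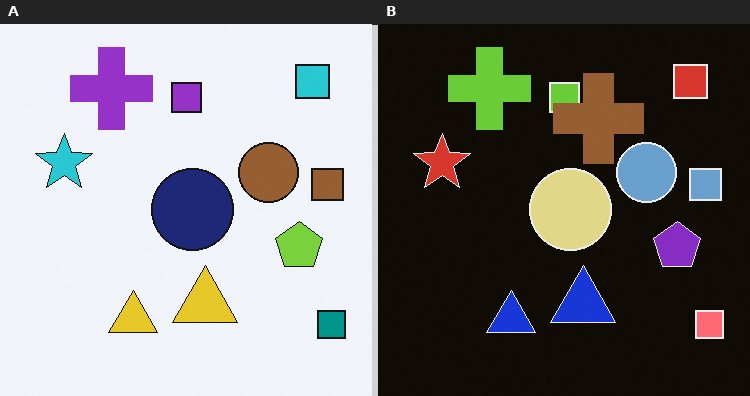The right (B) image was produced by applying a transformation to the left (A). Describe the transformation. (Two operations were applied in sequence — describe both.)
It was color-inverted (negative), then overlaid with an additional brown cross.

The light background has become dark and every shape's color is its complement — a photographic negative. A brown cross appears in the right (B) image that is absent from the left (A).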